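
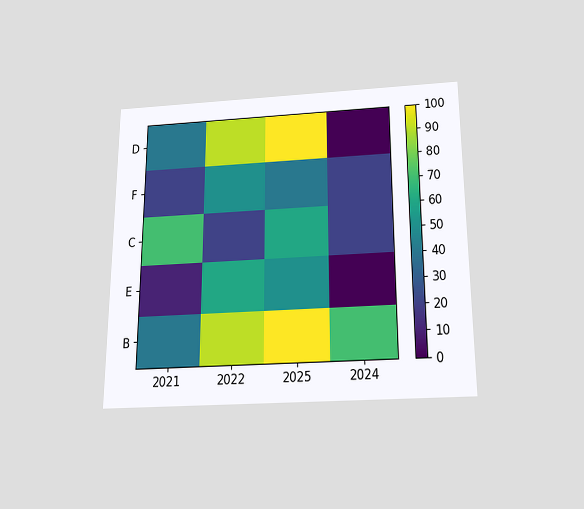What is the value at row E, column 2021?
The chart is viewed slightly from below. Matching cell (E, 2021) against the colorbar gives 10.

10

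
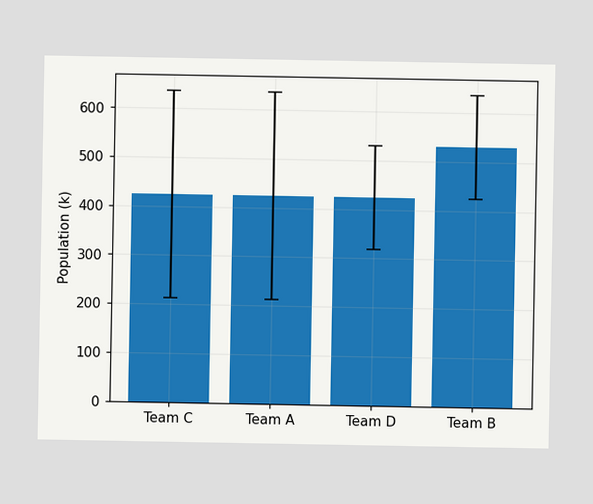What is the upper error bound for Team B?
636k

The Team B bar's upper whisker reaches 636k.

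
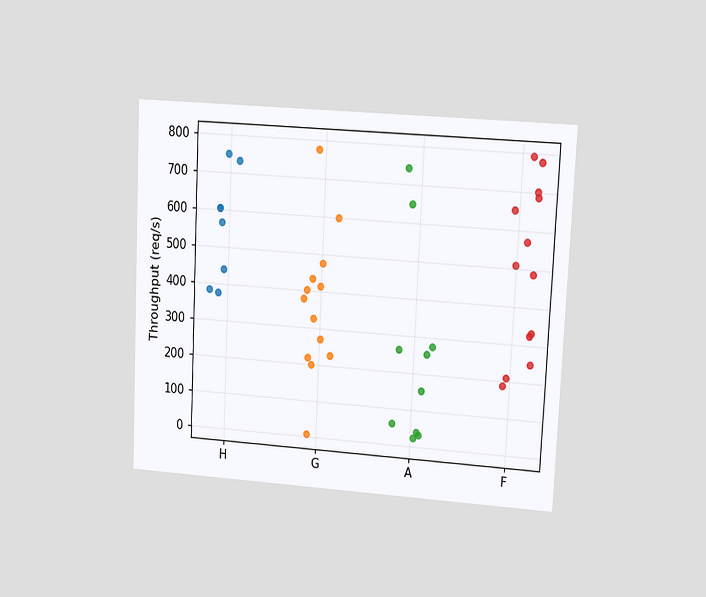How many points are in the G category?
13

The chart is tilted about 3° clockwise and viewed at a slight angle. Counting the markers in the G column gives 13.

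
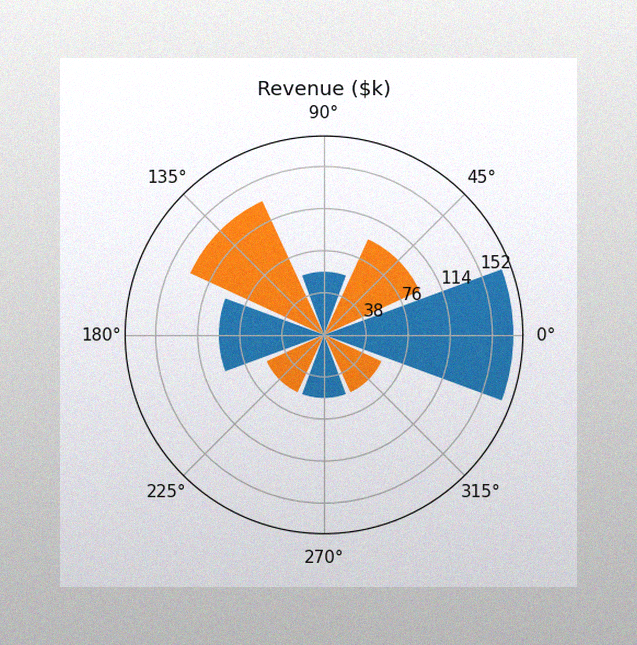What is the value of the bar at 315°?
The image has some photo noise and uneven lighting. The bar at 315° reaches $57k on the radial axis.

$57k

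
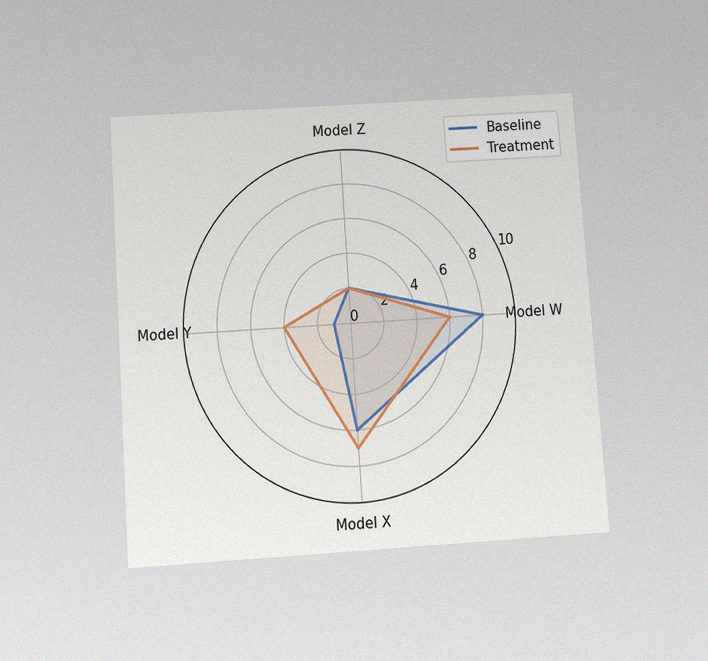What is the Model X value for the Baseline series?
6

The chart is tilted about 4° counter-clockwise and viewed slightly from below, with some photo noise. On the Model X axis, Baseline reaches 6.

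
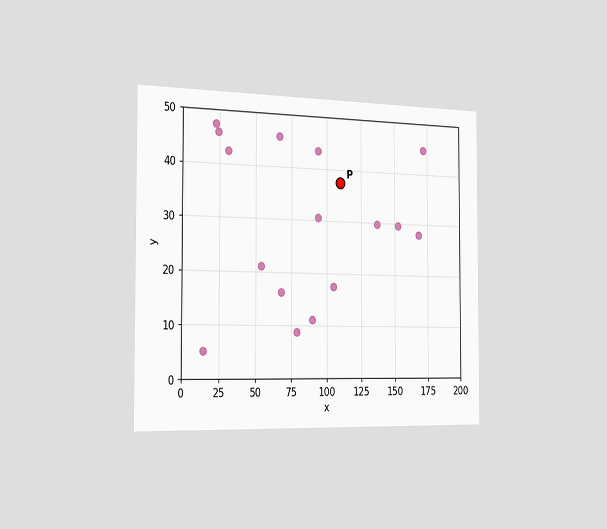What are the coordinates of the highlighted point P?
The chart is viewed slightly from the left. Following the gridlines from P to each axis, P sits at (110, 37.5).

(110, 37.5)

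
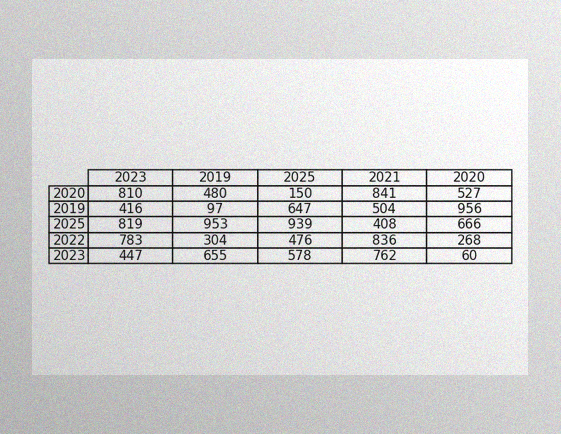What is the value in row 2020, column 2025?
The image has some photo noise and uneven lighting. The (2020, 2025) cell reads 150.

150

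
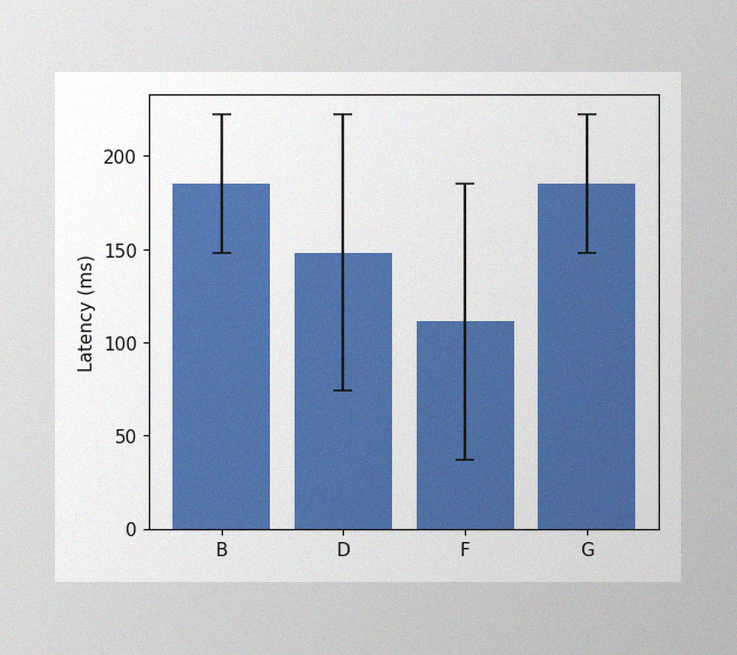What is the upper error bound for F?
185ms

The image has some photo noise and uneven lighting. The F bar's upper whisker reaches 185ms.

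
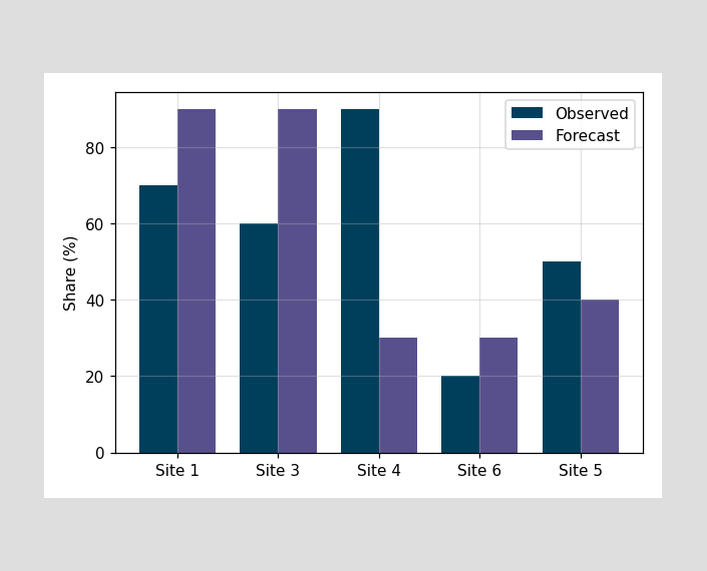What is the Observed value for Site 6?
20%

The Observed bar at Site 6 reaches 20% on the y-axis.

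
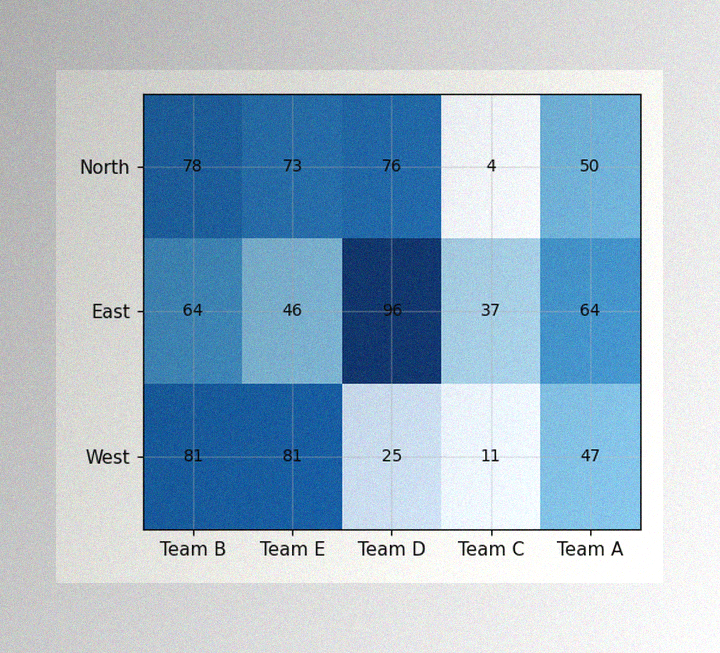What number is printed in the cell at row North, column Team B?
78

The image has some photo noise and uneven lighting. The (North, Team B) cell reads 78.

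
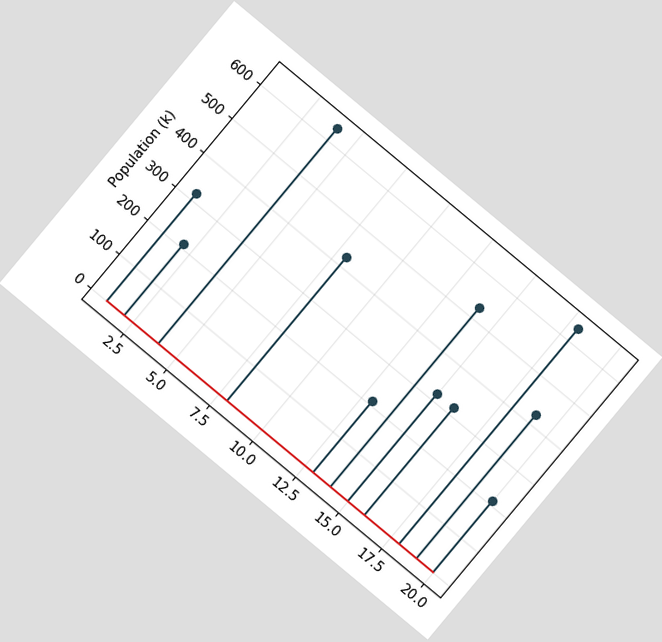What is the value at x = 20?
The chart is tilted about 40° clockwise. The stem at x=20 reaches 212k.

212k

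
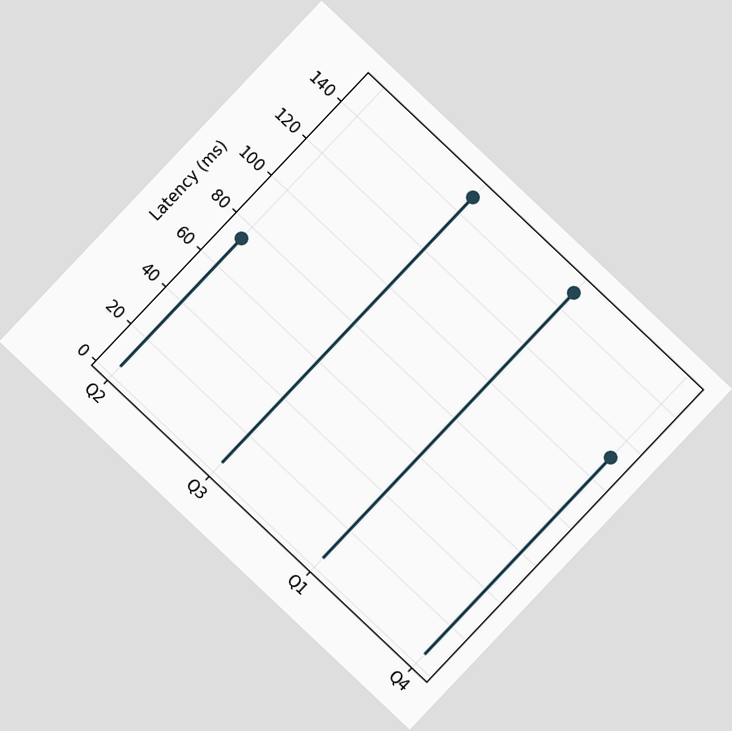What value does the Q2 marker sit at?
The chart is tilted about 43° clockwise. The Q2 marker sits at 74ms.

74ms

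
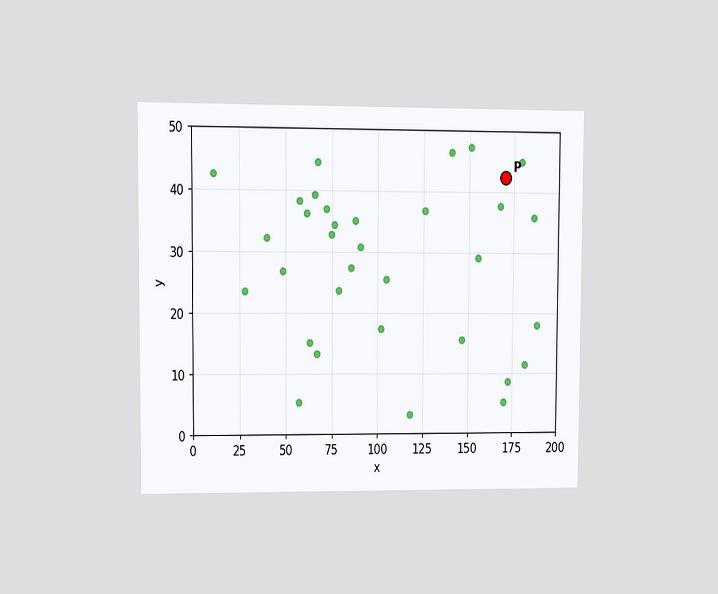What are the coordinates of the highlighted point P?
(170, 42.5)

The chart is viewed at a slight angle. Following the gridlines from P to each axis, P sits at (170, 42.5).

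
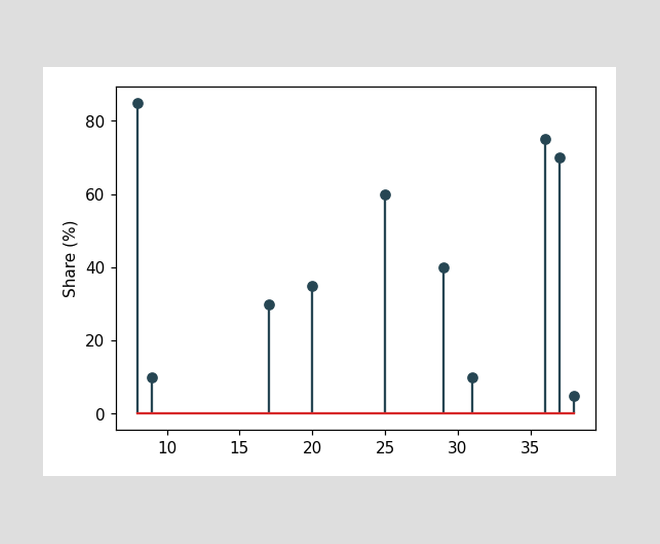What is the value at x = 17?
30%

The stem at x=17 reaches 30%.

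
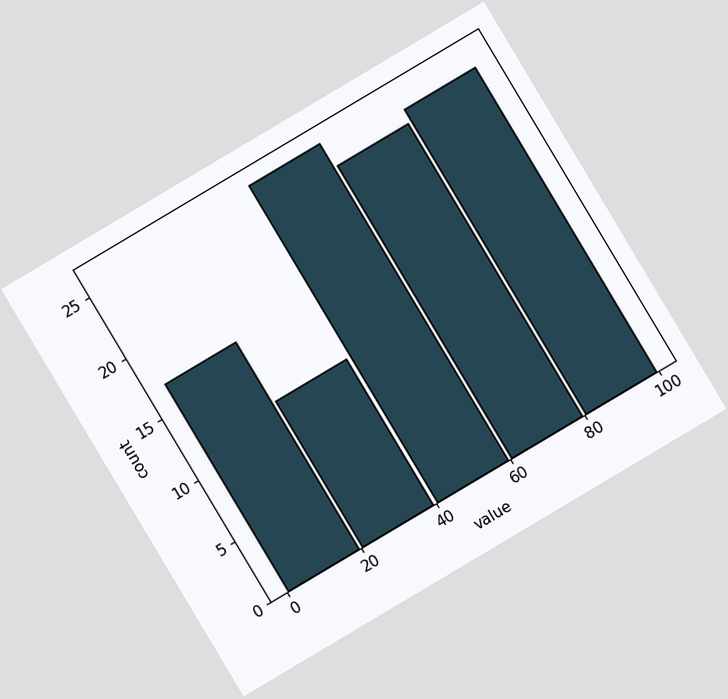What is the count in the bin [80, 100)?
25

The chart is tilted about 31° counter-clockwise. The [80, 100) bin has height 25.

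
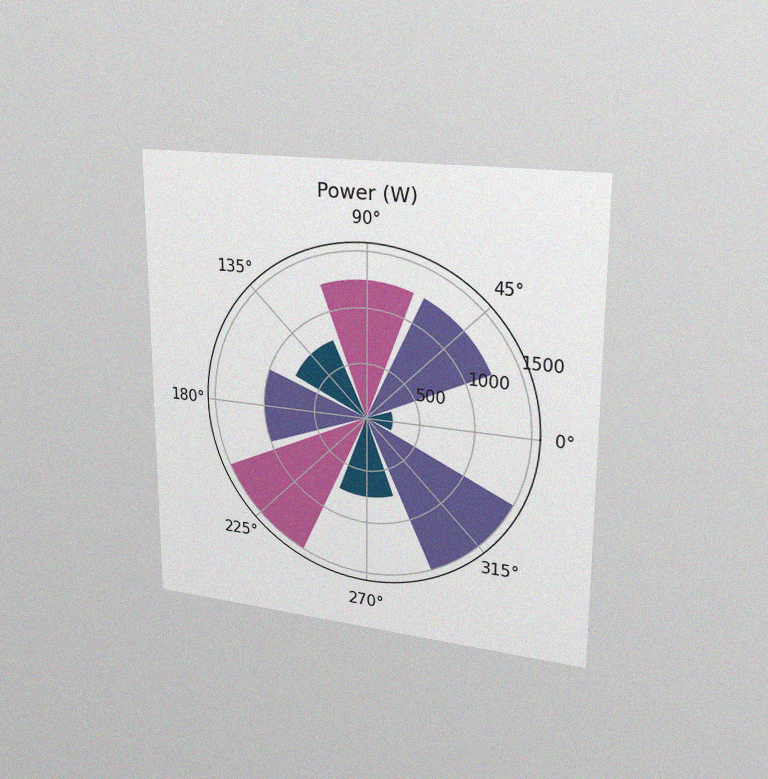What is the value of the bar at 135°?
The chart is viewed slightly from the right, with some photo noise. The bar at 135° reaches 750W on the radial axis.

750W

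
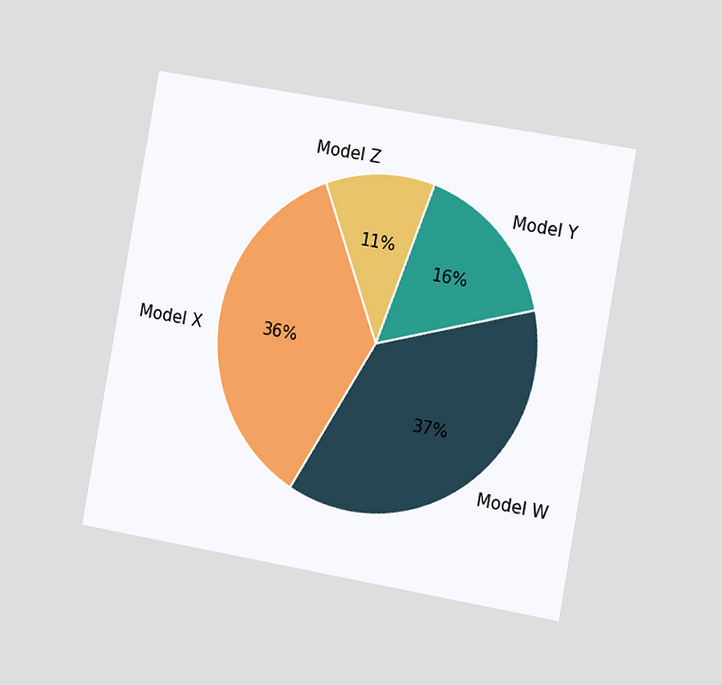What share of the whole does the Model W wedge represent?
37%

The chart is tilted about 10° clockwise and viewed slightly from the right. The Model W slice takes up 37% of the pie.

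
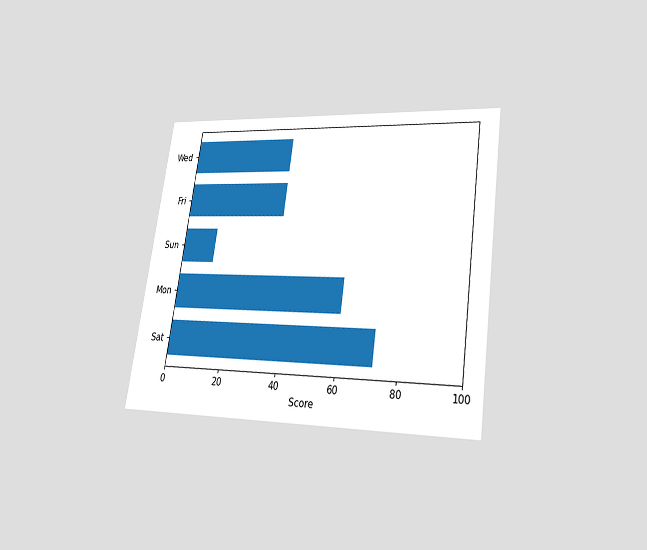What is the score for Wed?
The chart is tilted about 8° clockwise and viewed at a slight angle. Reading along the chart's x-axis, the Wed bar reaches 36.

36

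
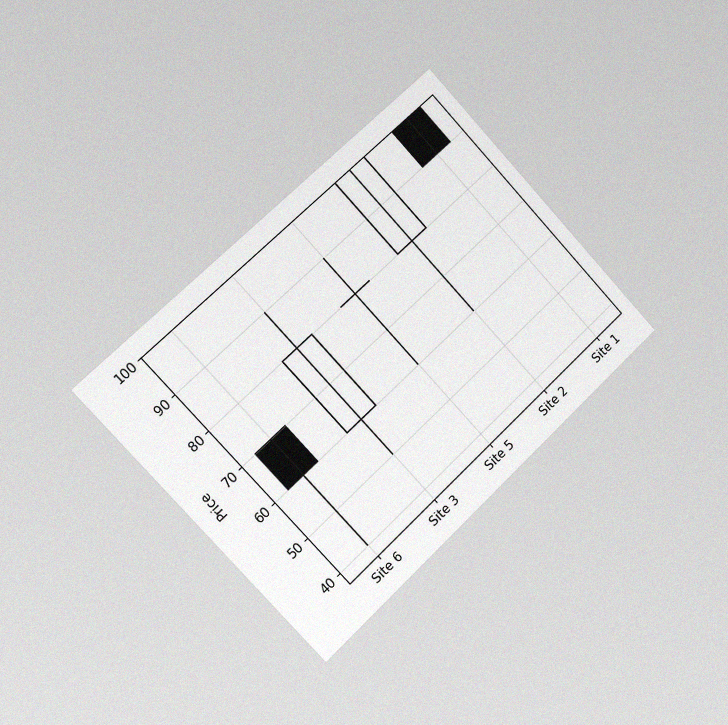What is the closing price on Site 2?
The chart is tilted about 43° counter-clockwise and viewed slightly from the left, with some photo noise. The Site 2 candle closes at 100.

100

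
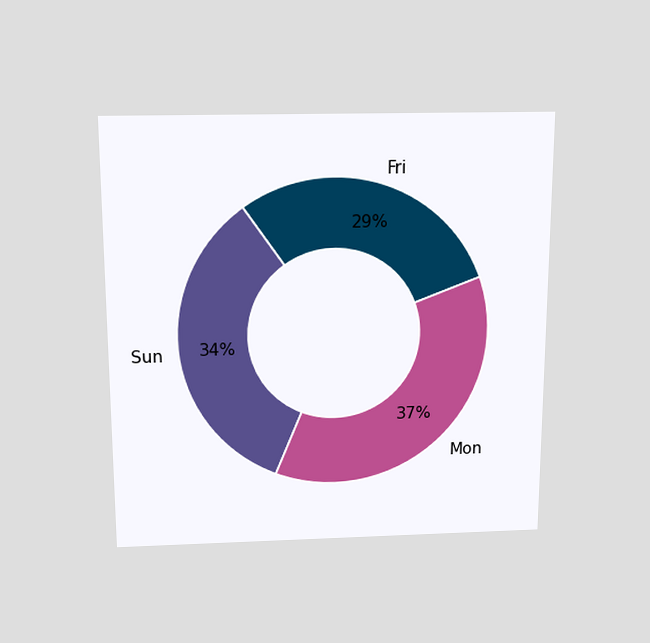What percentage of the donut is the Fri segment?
The chart is viewed slightly from above. The Fri segment takes up 29% of the ring.

29%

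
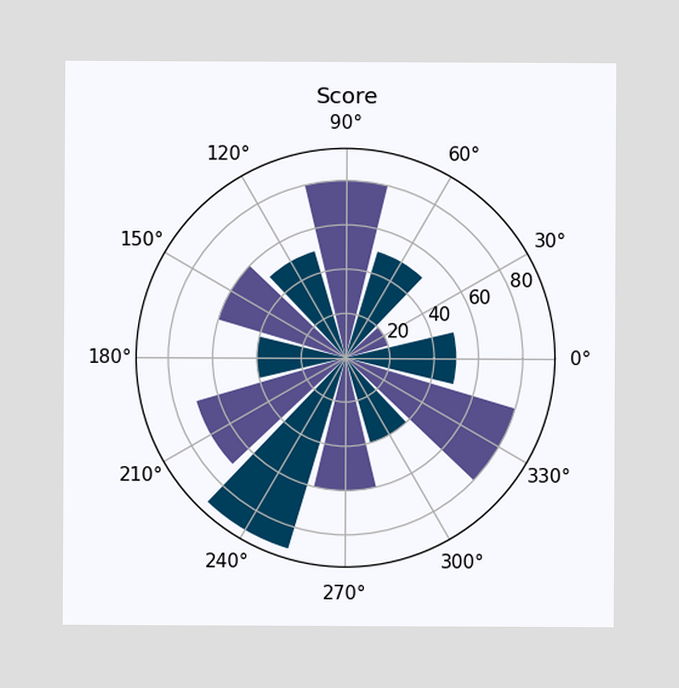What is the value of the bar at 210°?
The bar at 210° reaches 70 on the radial axis.

70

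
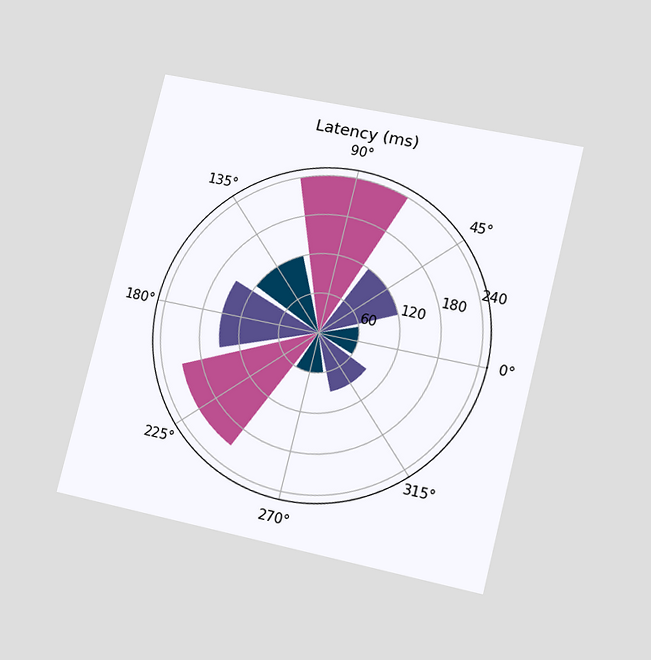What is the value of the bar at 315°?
The chart is tilted about 14° clockwise and viewed at a slight angle. The bar at 315° reaches 90ms on the radial axis.

90ms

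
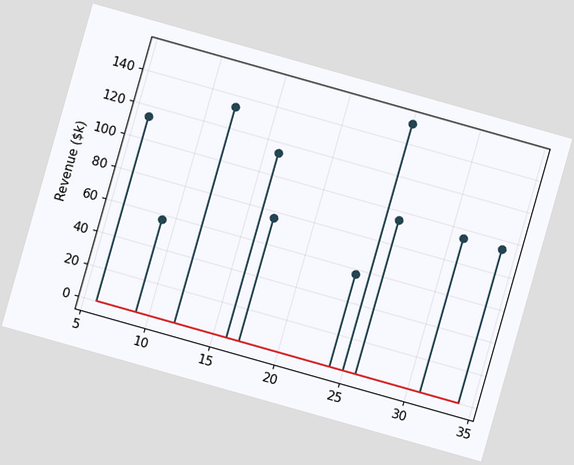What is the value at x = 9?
The chart is tilted about 16° clockwise. The stem at x=9 reaches $57k.

$57k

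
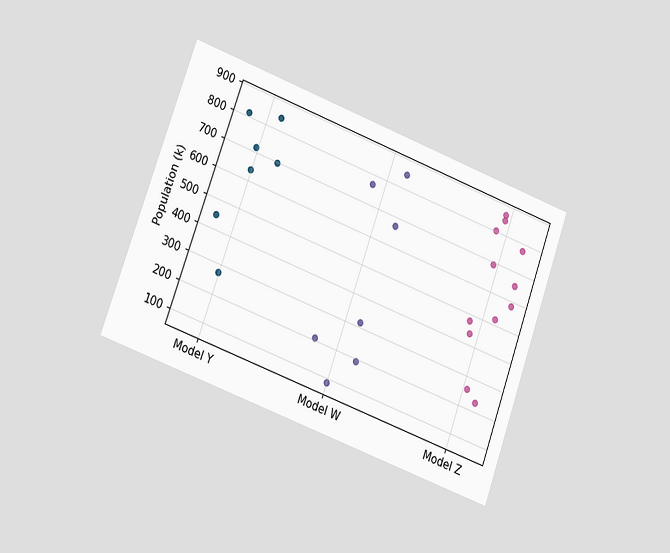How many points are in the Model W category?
The chart is tilted about 20° clockwise and viewed at a slight angle. Counting the markers in the Model W column gives 7.

7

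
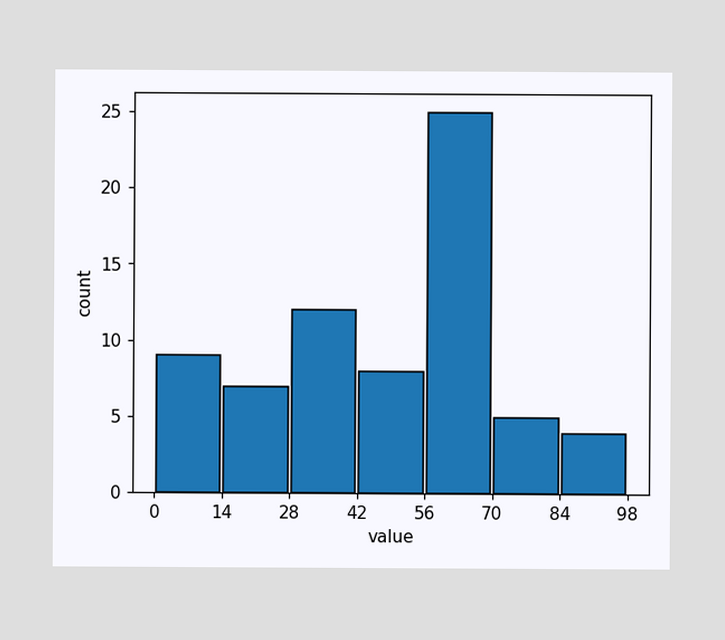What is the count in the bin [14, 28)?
The [14, 28) bin has height 7.

7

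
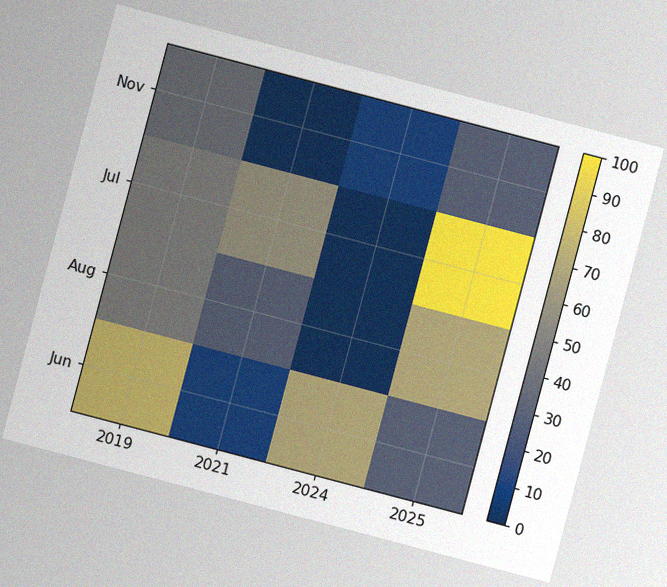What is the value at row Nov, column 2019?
The chart is tilted about 15° clockwise, with some photo noise. Matching cell (Nov, 2019) against the colorbar gives 40.

40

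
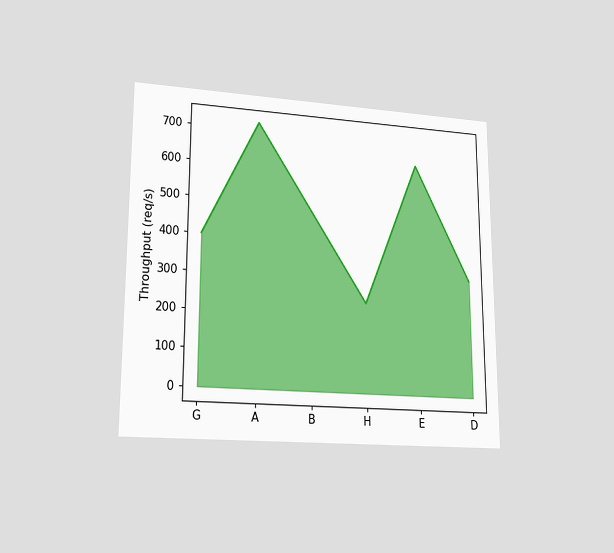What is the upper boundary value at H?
240req/s

The chart is viewed at a slight angle. At H the upper boundary is at 240req/s.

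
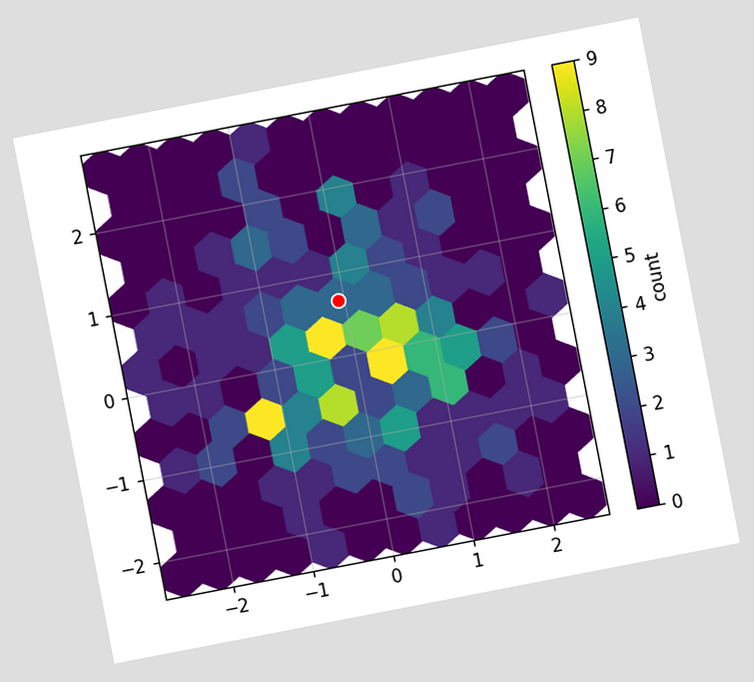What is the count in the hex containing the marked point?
3

The chart is tilted about 11° counter-clockwise. The marked hex reads 3 on the colorbar.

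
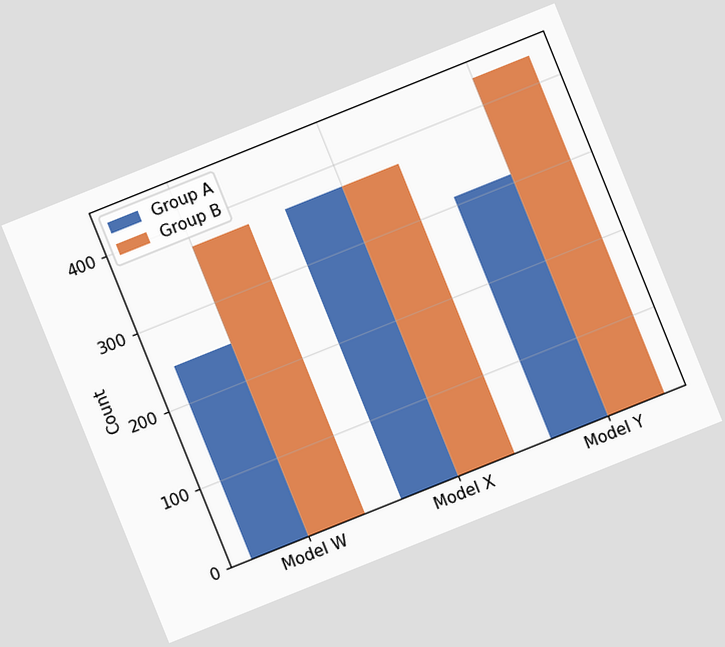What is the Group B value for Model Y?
The chart is tilted about 22° counter-clockwise. The Group B bar at Model Y reaches 434 on the y-axis.

434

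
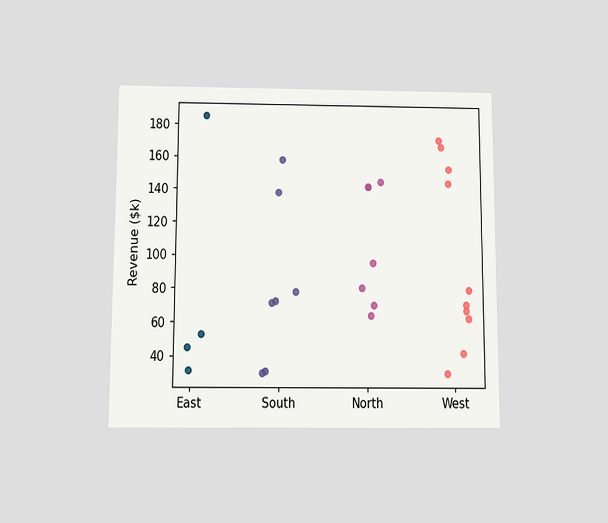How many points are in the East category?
4

The chart is viewed slightly from below. Counting the markers in the East column gives 4.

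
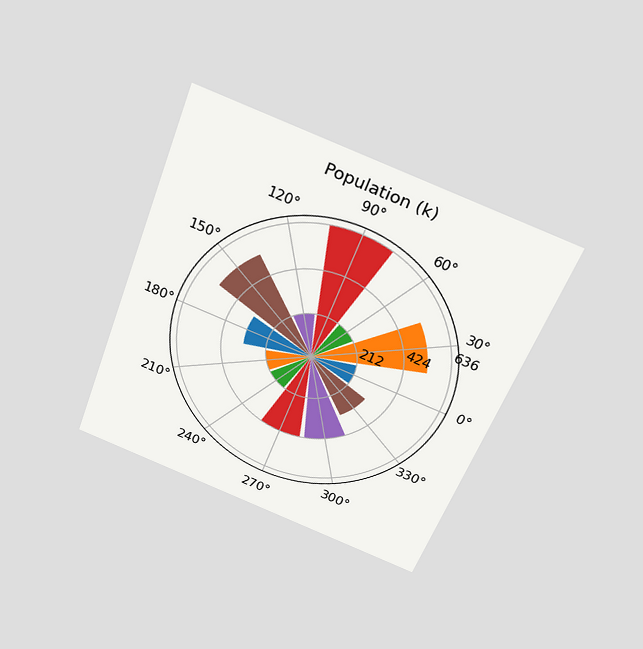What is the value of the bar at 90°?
636k

The chart is tilted about 21° clockwise and viewed slightly from above. The bar at 90° reaches 636k on the radial axis.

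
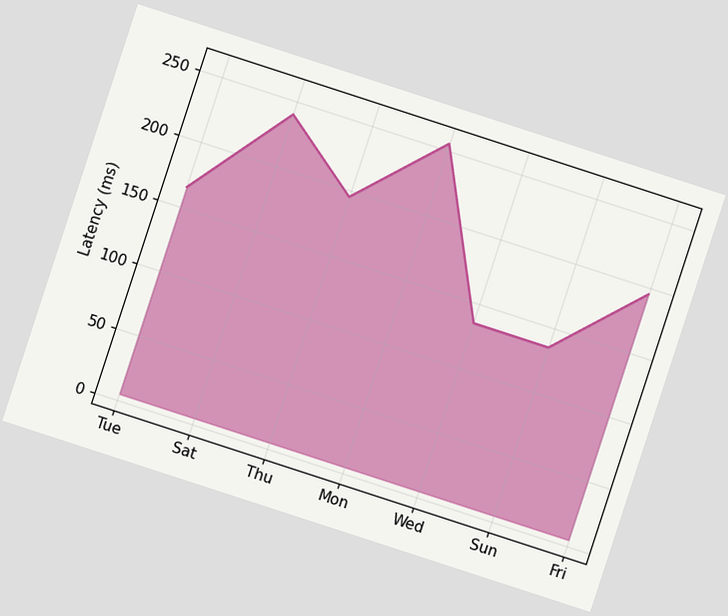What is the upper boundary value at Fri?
The chart is tilted about 18° clockwise. At Fri the upper boundary is at 195ms.

195ms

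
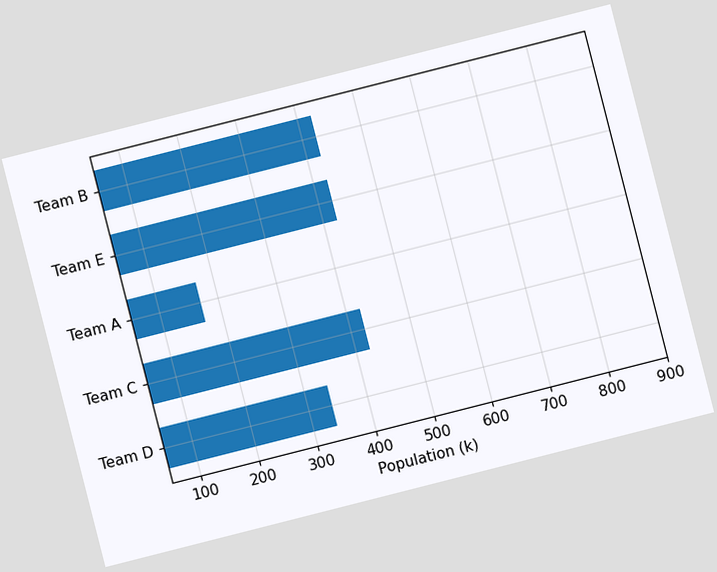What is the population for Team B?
425k

The chart is tilted about 14° counter-clockwise. Reading along the chart's x-axis, the Team B bar reaches 425k.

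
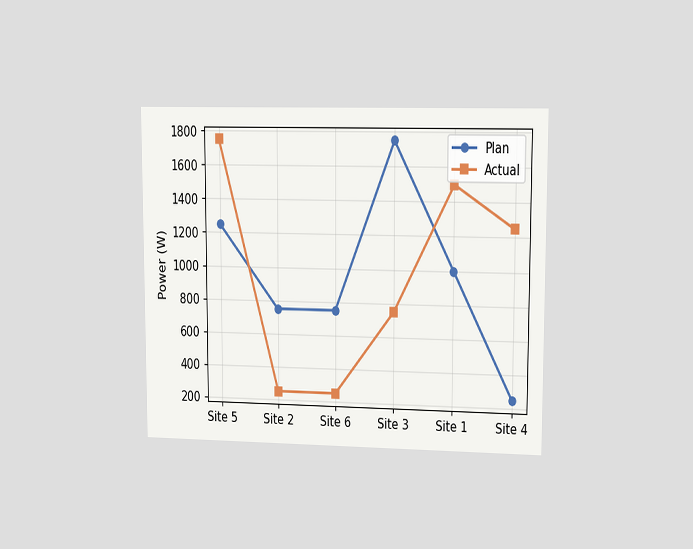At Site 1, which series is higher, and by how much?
The chart is viewed at a slight angle. At Site 1, Actual sits above the other line by 500W.

Actual, by 500W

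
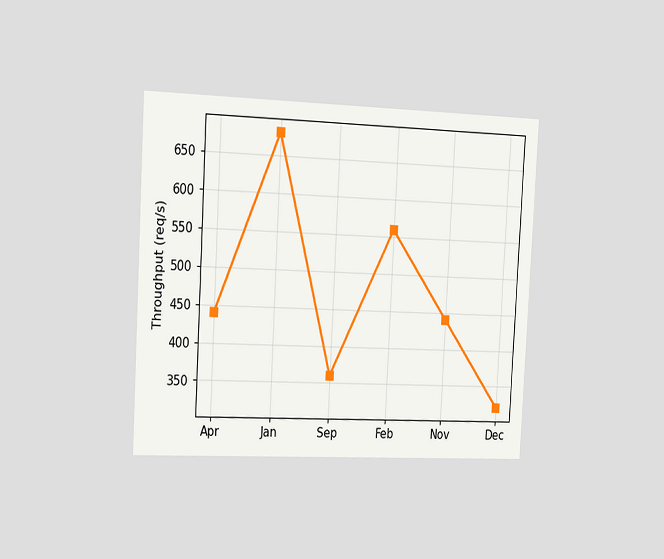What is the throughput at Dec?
320req/s

The chart is tilted about 3° clockwise and viewed slightly from the left. At Dec, the line is at 320req/s.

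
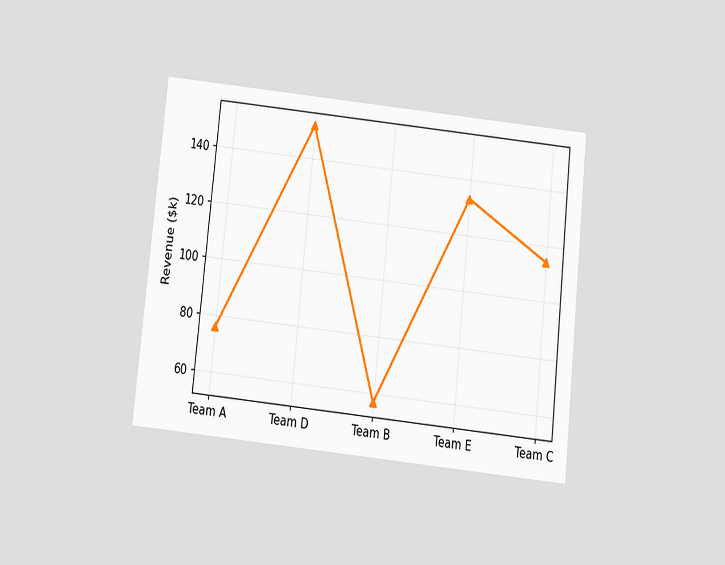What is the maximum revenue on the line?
$152k

The chart is tilted about 6° clockwise and viewed slightly from below. The highest point is at Team D, and reading across to the y-axis gives $152k.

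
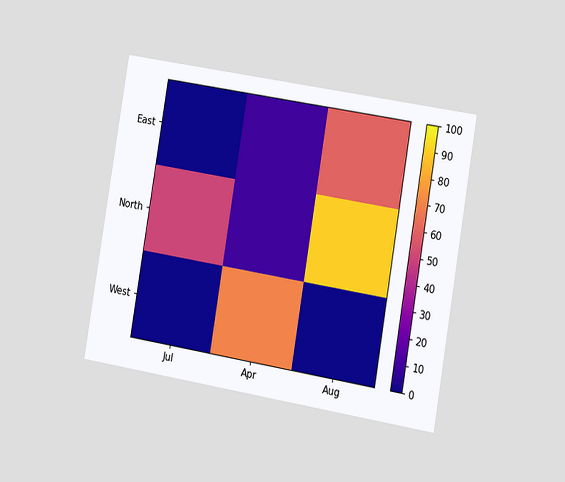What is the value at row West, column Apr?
The chart is tilted about 9° clockwise and viewed slightly from the right. Matching cell (West, Apr) against the colorbar gives 70.

70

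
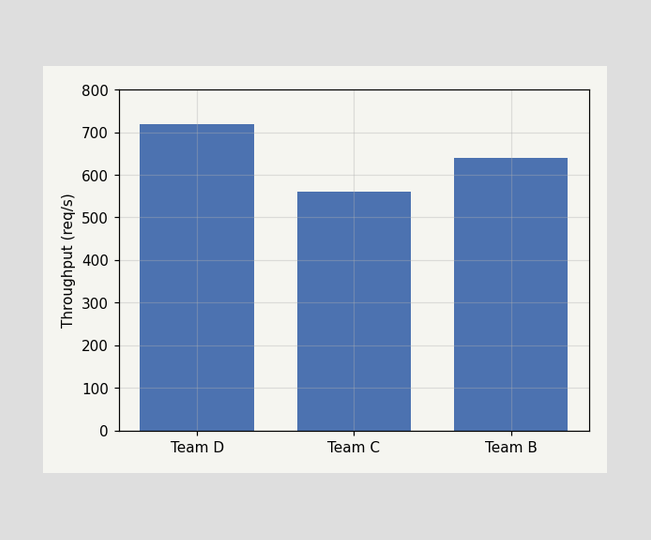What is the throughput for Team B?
640req/s

Reading along the chart's y-axis, the Team B bar reaches 640req/s.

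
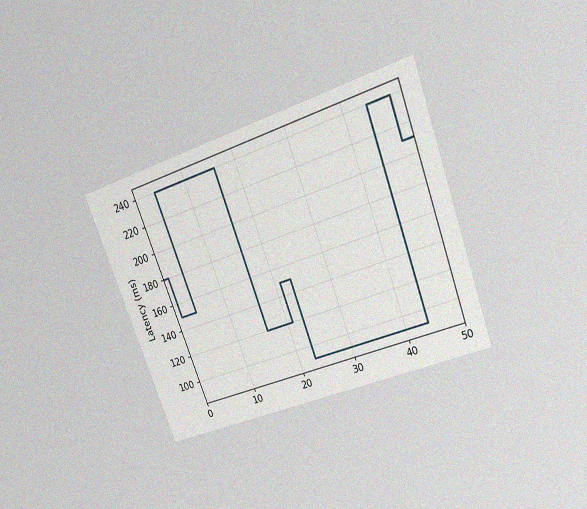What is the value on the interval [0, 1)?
180ms

The chart is tilted about 20° counter-clockwise and viewed slightly from above, with some photo noise. On [0, 1) the step sits at 180ms.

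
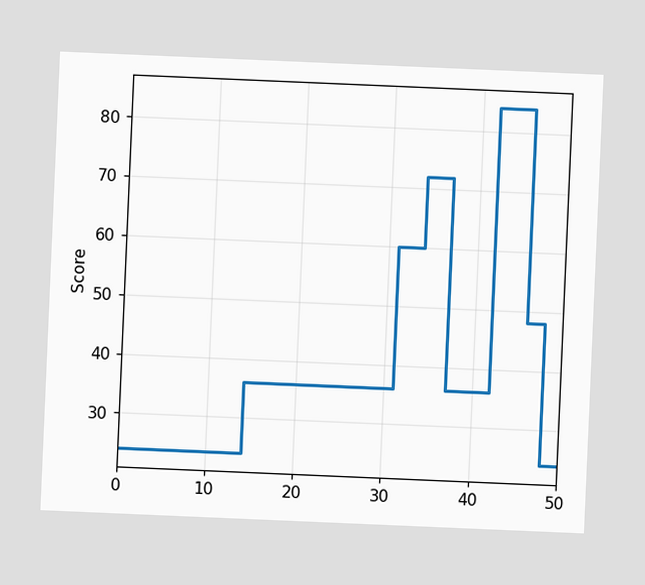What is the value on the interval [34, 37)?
72

The chart is tilted about 2° clockwise. On [34, 37) the step sits at 72.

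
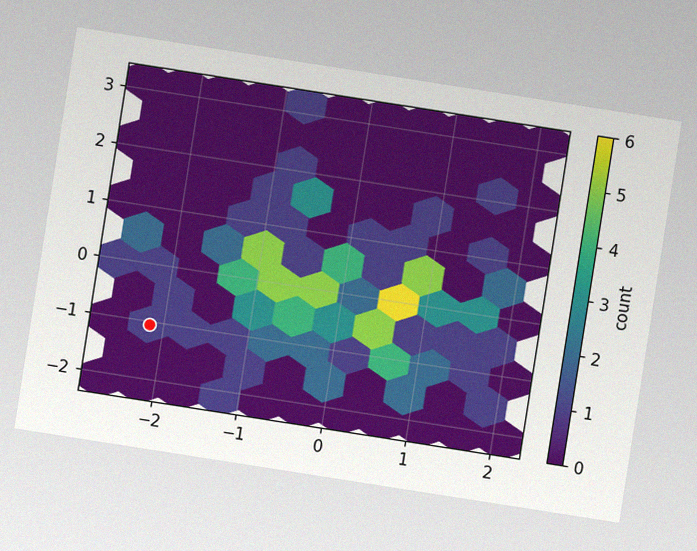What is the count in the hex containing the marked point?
The chart is tilted about 9° clockwise, with some photo noise. The marked hex reads 1 on the colorbar.

1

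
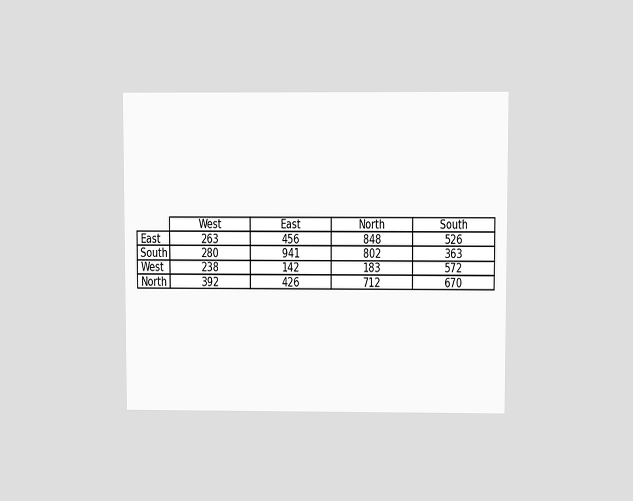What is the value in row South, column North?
802

The chart is viewed at a slight angle. The (South, North) cell reads 802.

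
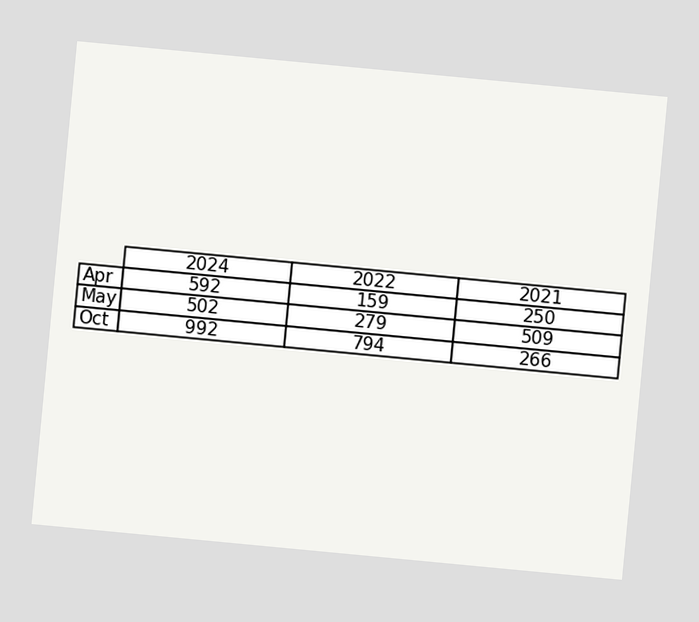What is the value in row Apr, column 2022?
159

The chart is tilted about 5° clockwise. The (Apr, 2022) cell reads 159.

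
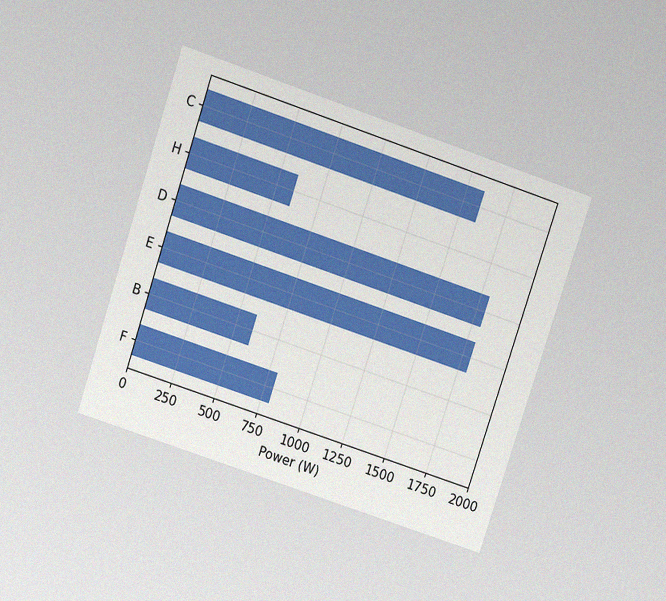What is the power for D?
1800W

The chart is tilted about 18° clockwise and viewed slightly from above, with some photo noise. Reading along the chart's x-axis, the D bar reaches 1800W.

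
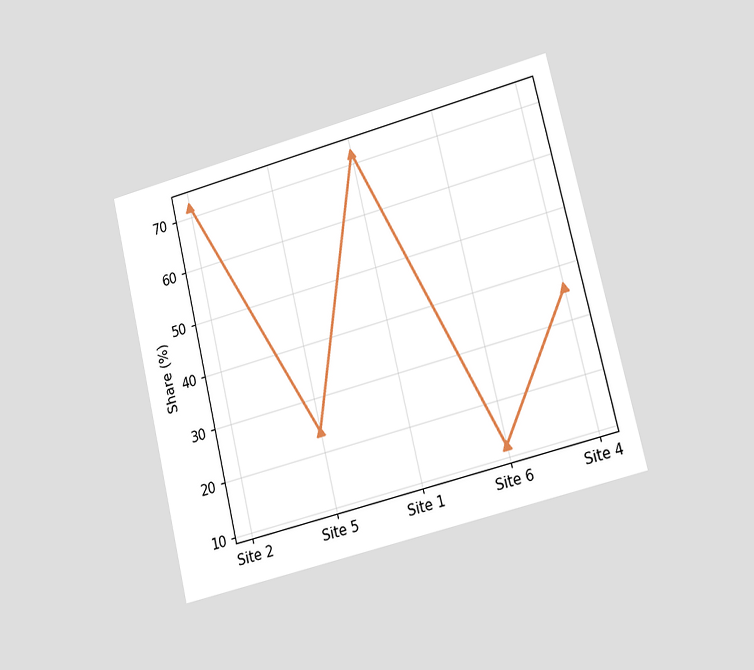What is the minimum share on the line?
12%

The chart is tilted about 13° counter-clockwise and viewed slightly from the right. The lowest point is at Site 6, and reading across to the y-axis gives 12%.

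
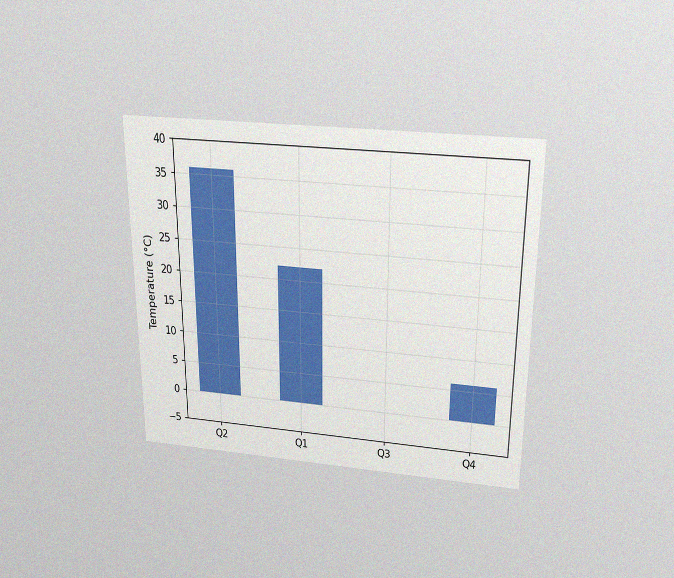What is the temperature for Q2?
The chart is viewed slightly from above, with some photo noise. Reading along the chart's y-axis, the Q2 bar reaches 36°C.

36°C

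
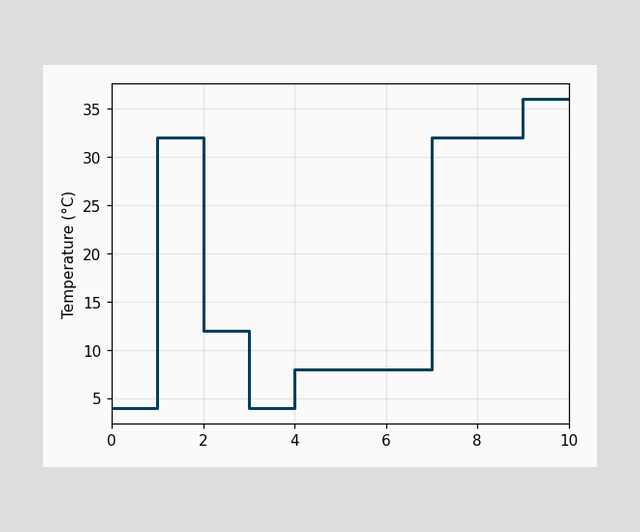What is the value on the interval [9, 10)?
36°C

On [9, 10) the step sits at 36°C.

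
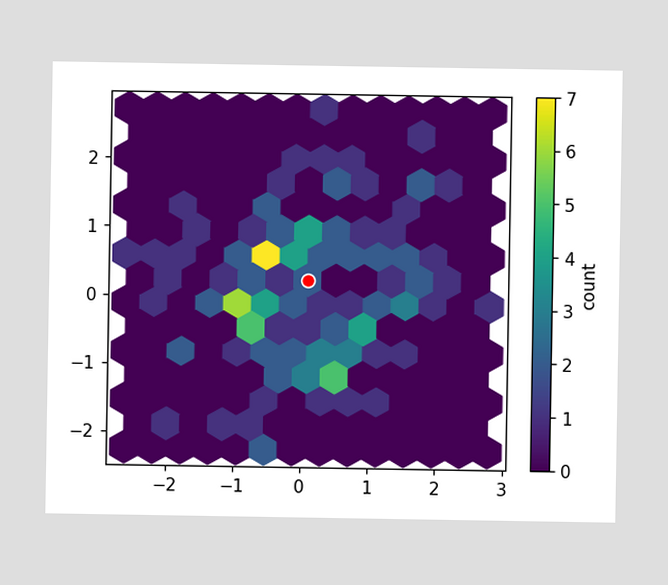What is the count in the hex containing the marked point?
2

The marked hex reads 2 on the colorbar.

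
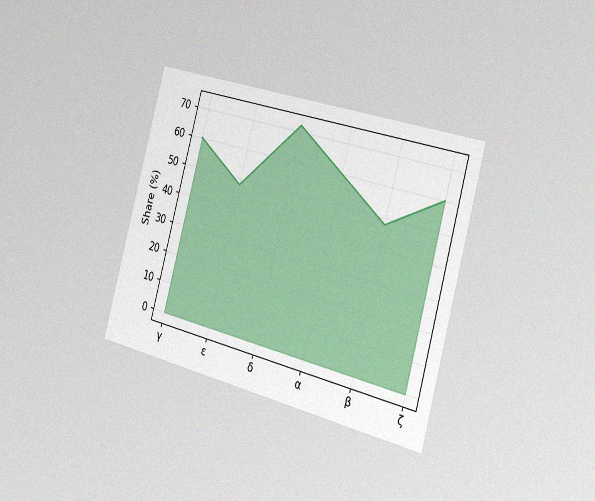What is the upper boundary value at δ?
The chart is tilted about 15° clockwise and viewed slightly from the right, with some photo noise. At δ the upper boundary is at 72%.

72%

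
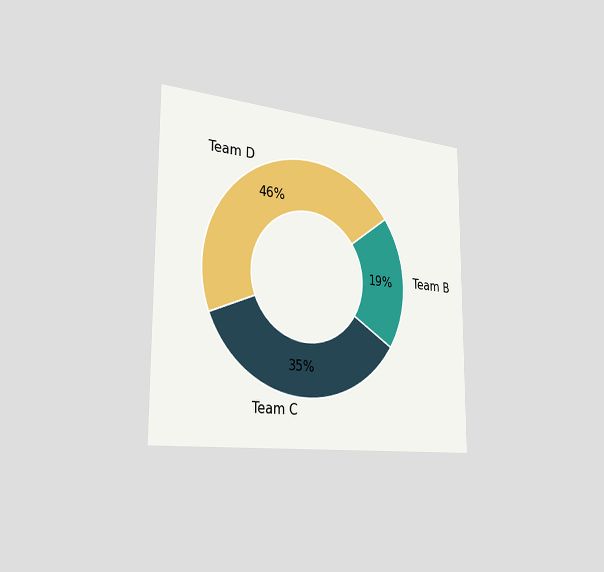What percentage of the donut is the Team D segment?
46%

The chart is viewed slightly from the left. The Team D segment takes up 46% of the ring.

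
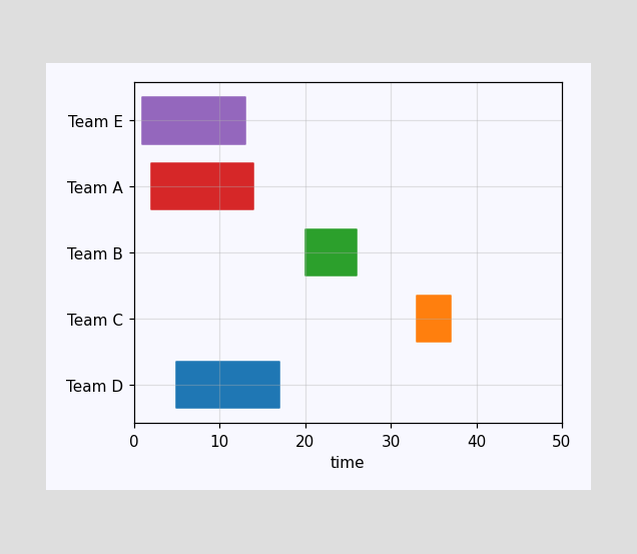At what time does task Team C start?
33

The Team C bar begins at t=33.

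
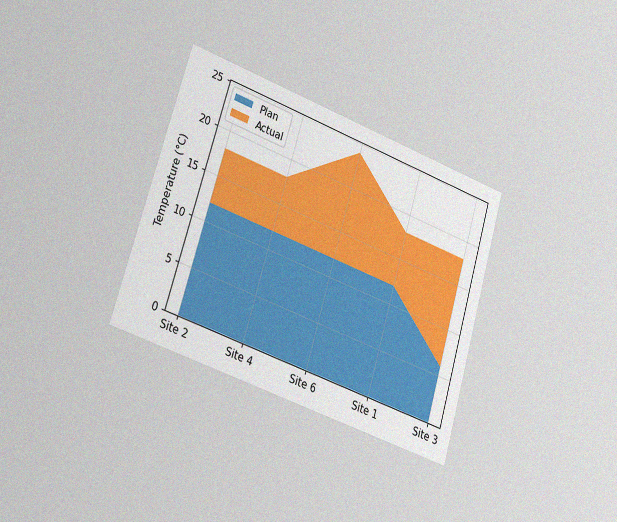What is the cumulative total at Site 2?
The chart is tilted about 17° clockwise and viewed slightly from the left, with some photo noise. The stacked total at Site 2 reaches 18°C.

18°C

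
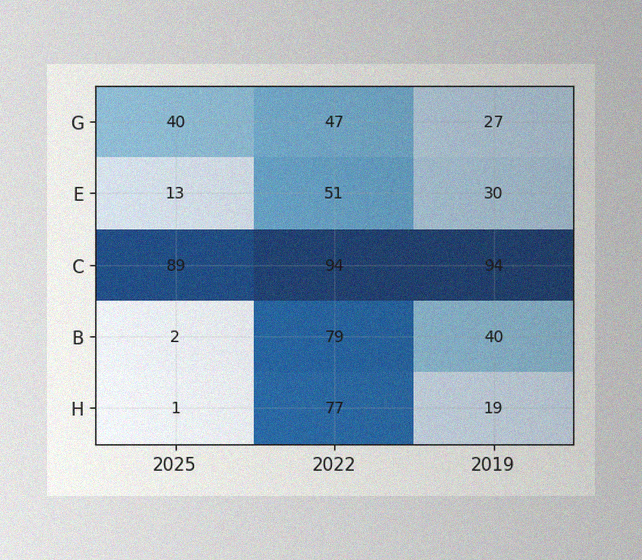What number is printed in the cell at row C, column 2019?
The image has some photo noise and uneven lighting. The (C, 2019) cell reads 94.

94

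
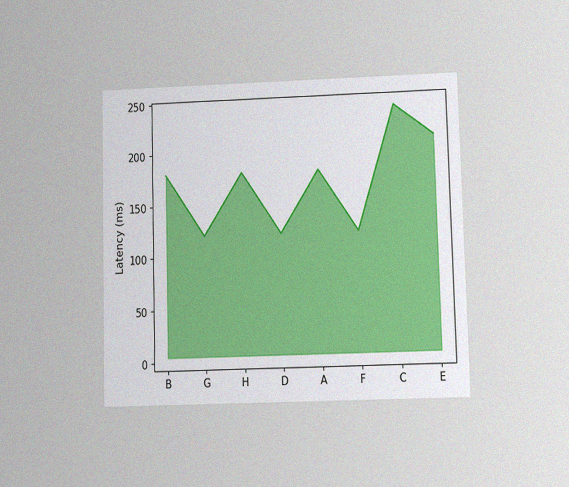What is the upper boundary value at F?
The chart is viewed at a slight angle, with some photo noise. At F the upper boundary is at 120ms.

120ms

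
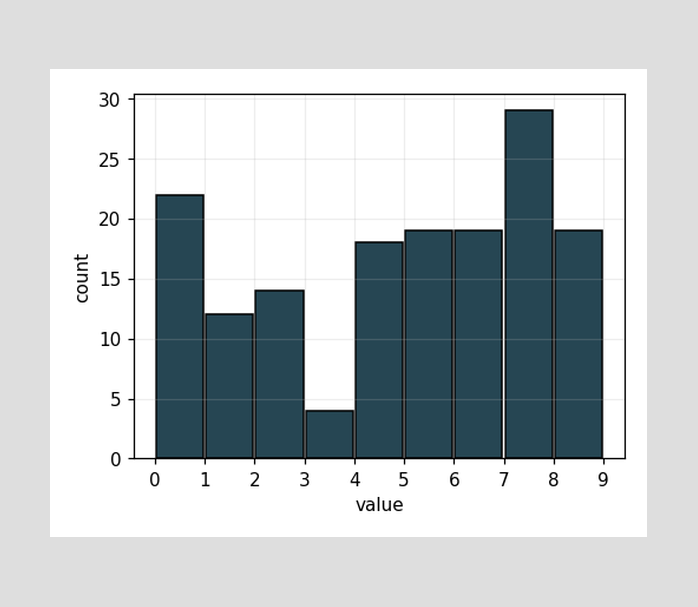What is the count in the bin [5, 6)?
The [5, 6) bin has height 19.

19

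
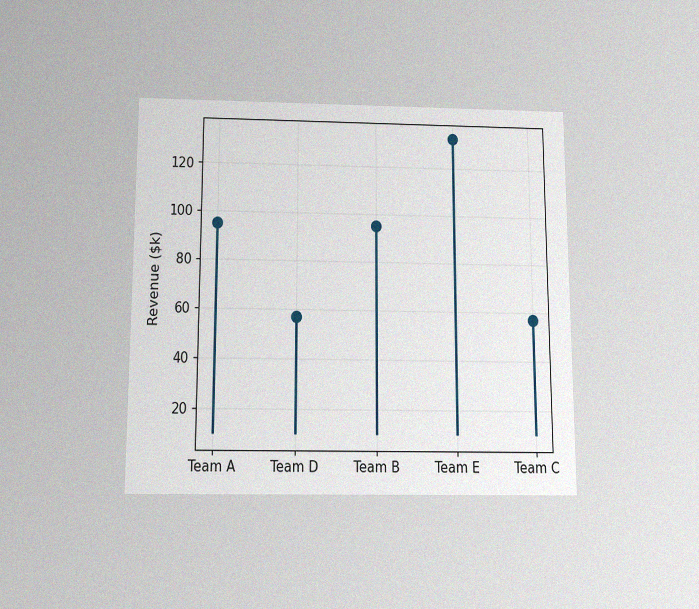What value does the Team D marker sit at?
The chart is viewed slightly from below, with some photo noise. The Team D marker sits at $57k.

$57k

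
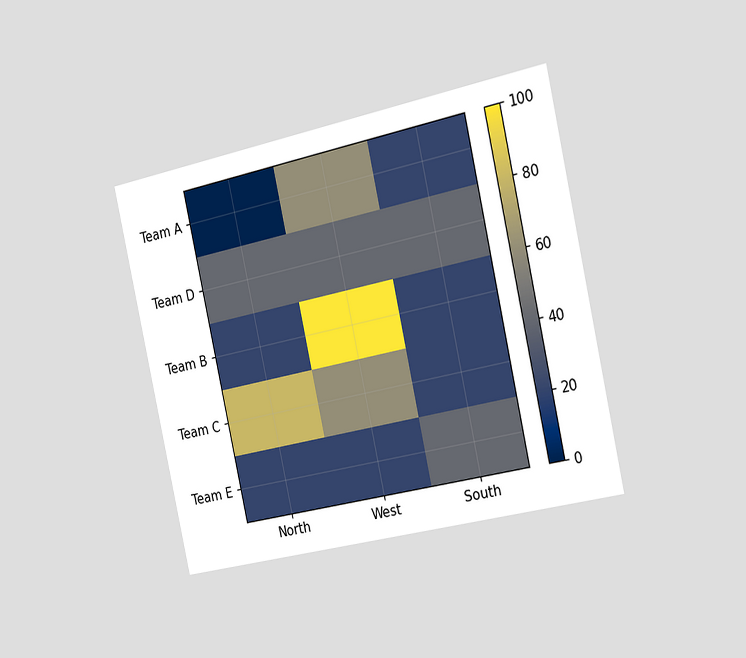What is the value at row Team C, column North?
80

The chart is tilted about 12° counter-clockwise and viewed slightly from the right. Matching cell (Team C, North) against the colorbar gives 80.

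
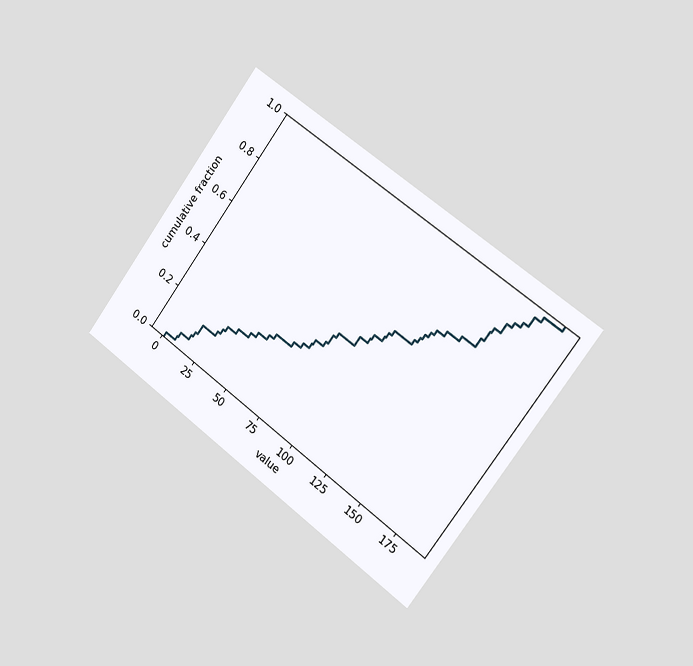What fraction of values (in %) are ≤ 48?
The chart is tilted about 36° clockwise and viewed slightly from the right. At x=48 the ECDF step is at 26%.

26%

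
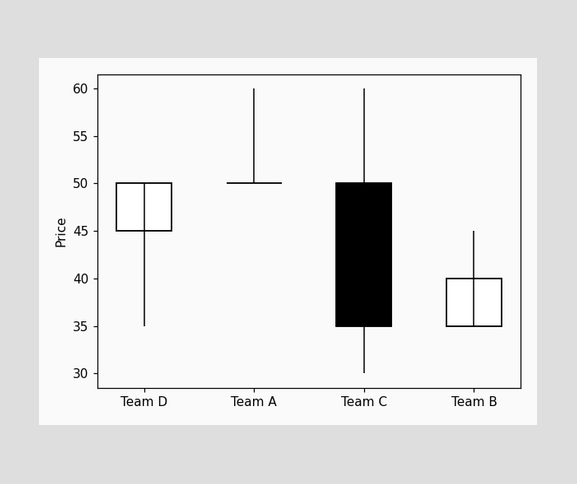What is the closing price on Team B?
40

The Team B candle closes at 40.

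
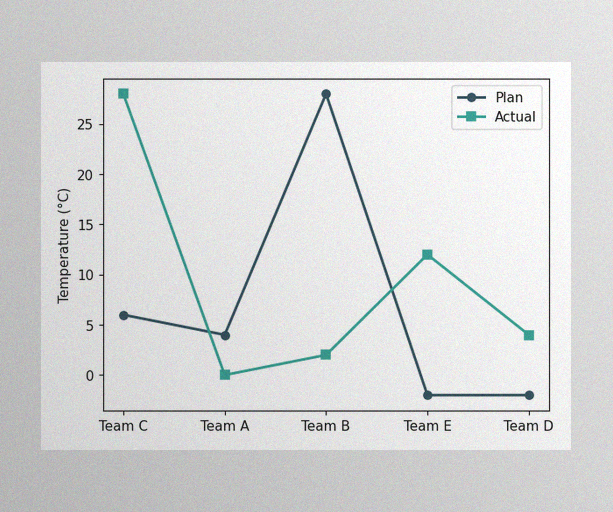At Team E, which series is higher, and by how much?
Actual, by 14°C

The image has some photo noise and uneven lighting. At Team E, Actual sits above the other line by 14°C.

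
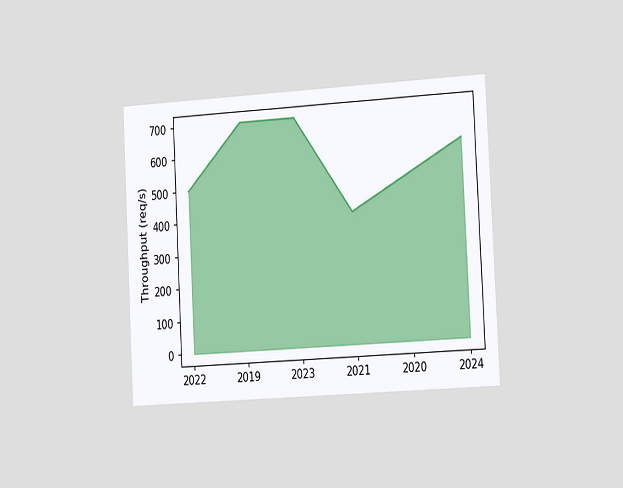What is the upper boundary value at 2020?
500req/s

The chart is tilted about 3° counter-clockwise and viewed slightly from the right. At 2020 the upper boundary is at 500req/s.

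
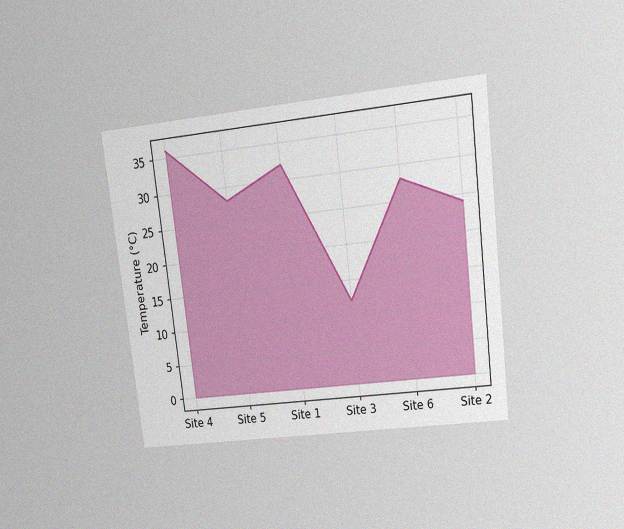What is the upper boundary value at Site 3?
12°C

The chart is tilted about 7° counter-clockwise and viewed at a slight angle, with some photo noise. At Site 3 the upper boundary is at 12°C.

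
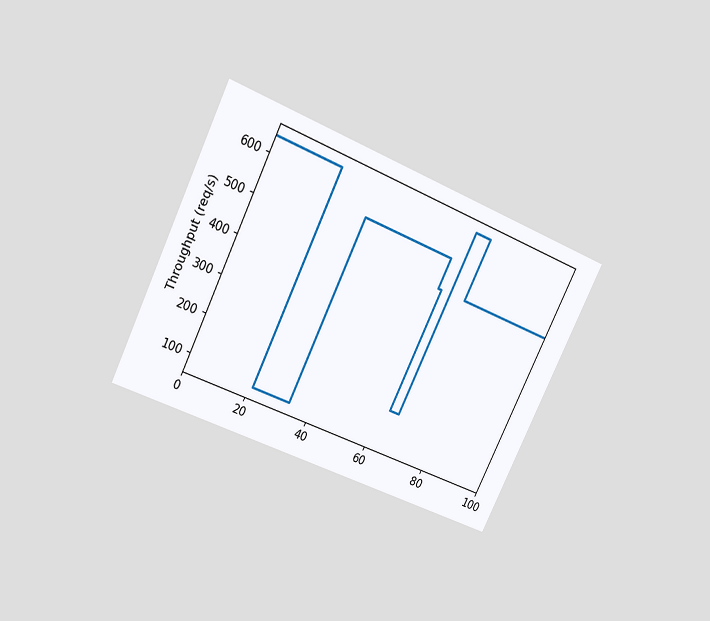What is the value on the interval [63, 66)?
160req/s

The chart is tilted about 26° clockwise and viewed slightly from above. On [63, 66) the step sits at 160req/s.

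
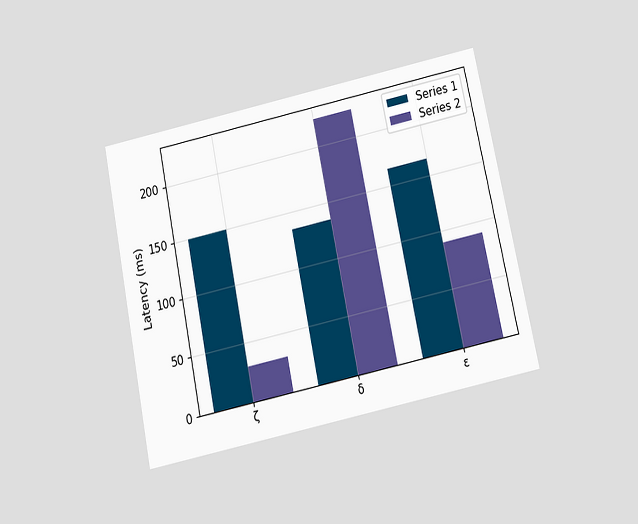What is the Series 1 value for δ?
135ms

The chart is tilted about 12° counter-clockwise and viewed slightly from below. The Series 1 bar at δ reaches 135ms on the y-axis.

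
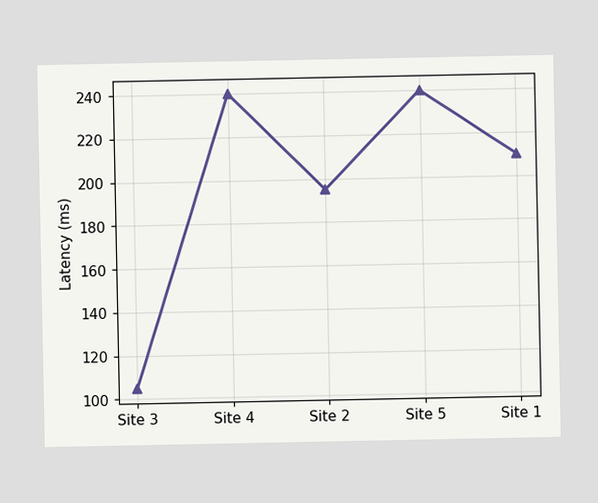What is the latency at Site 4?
At Site 4, the line is at 240ms.

240ms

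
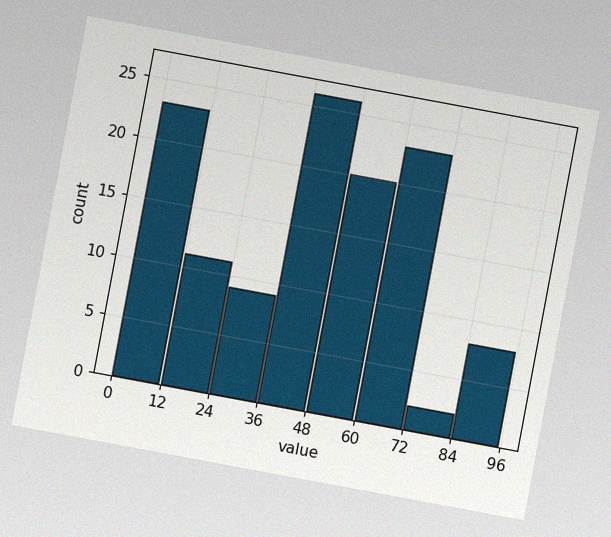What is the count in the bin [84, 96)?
8

The chart is tilted about 11° clockwise, with some photo noise. The [84, 96) bin has height 8.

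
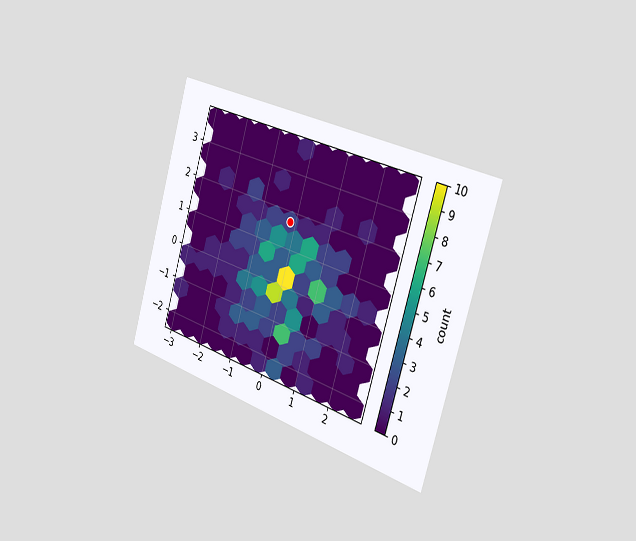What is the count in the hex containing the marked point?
The chart is tilted about 17° clockwise and viewed slightly from the right. The marked hex reads 2 on the colorbar.

2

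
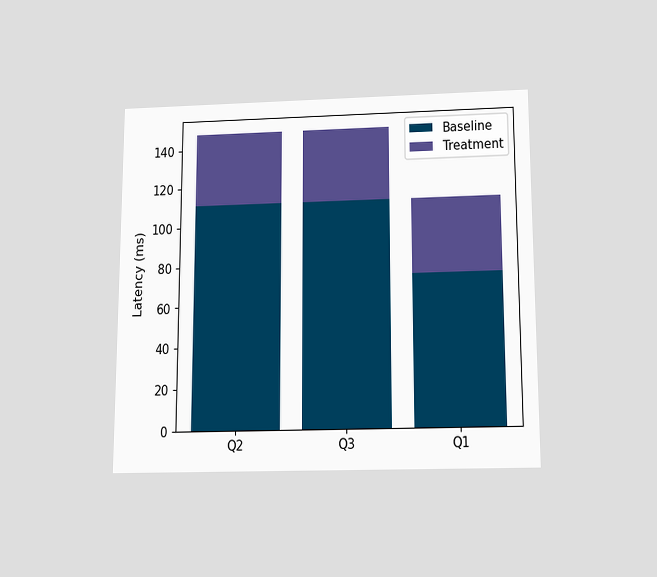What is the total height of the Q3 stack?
148ms

The chart is viewed slightly from below. The Q3 stack's top reaches 148ms on the y-axis.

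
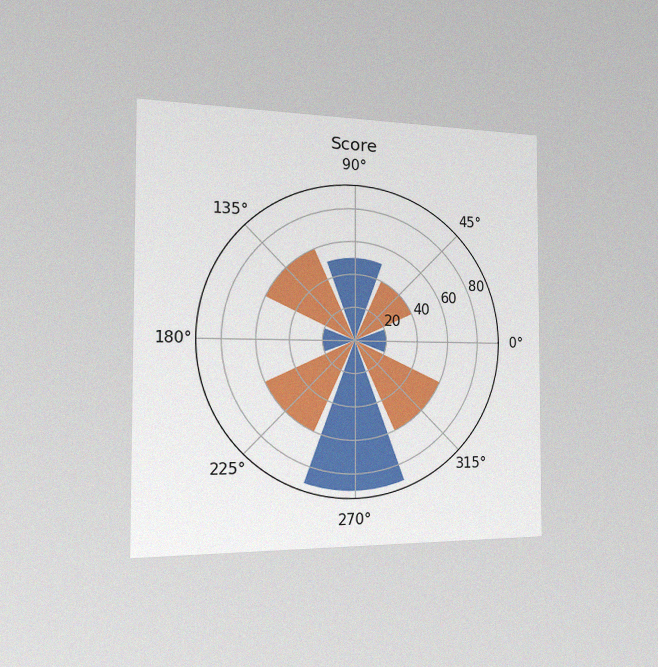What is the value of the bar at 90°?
The chart is viewed slightly from the left, with some photo noise. The bar at 90° reaches 50 on the radial axis.

50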